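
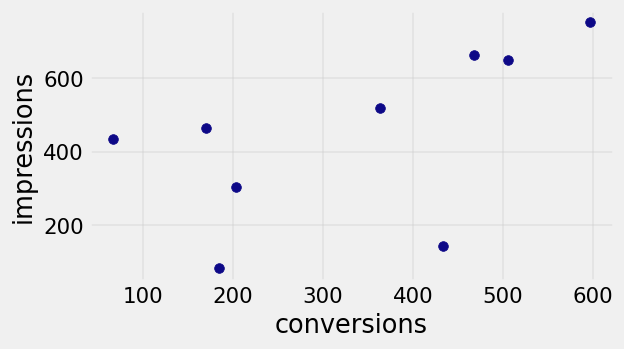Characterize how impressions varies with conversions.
Points are positively correlated; moderate (|r| ≈ 0.6).

positive, moderate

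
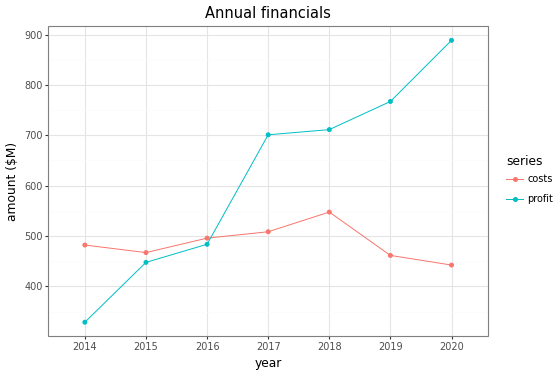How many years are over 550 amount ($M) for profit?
4

Above 550: 2017, 2018, 2019, 2020.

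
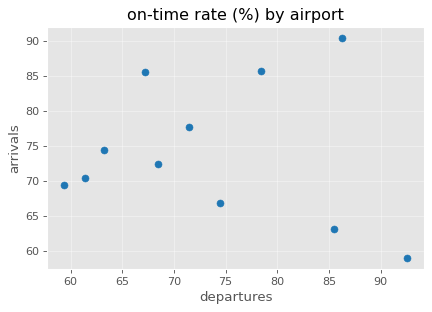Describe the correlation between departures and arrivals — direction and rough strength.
Points are roughly uncorrelated; weak (|r| ≈ 0.1).

no clear correlation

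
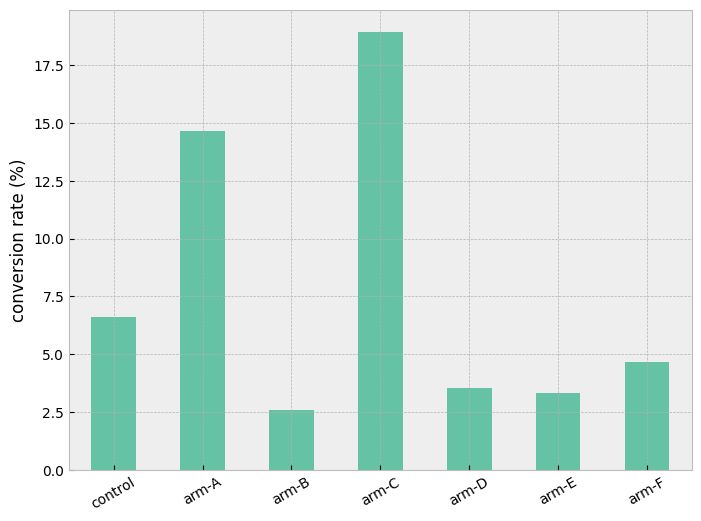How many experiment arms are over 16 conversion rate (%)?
1

Above 16: arm-C.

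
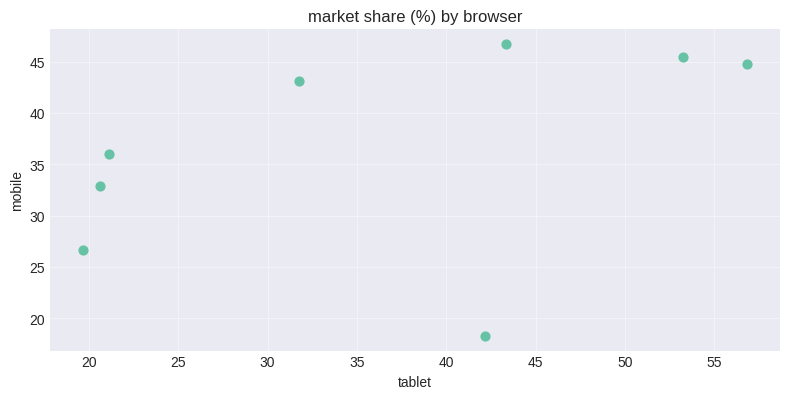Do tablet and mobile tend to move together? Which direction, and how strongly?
Points are positively correlated; moderate (|r| ≈ 0.5).

positive, moderate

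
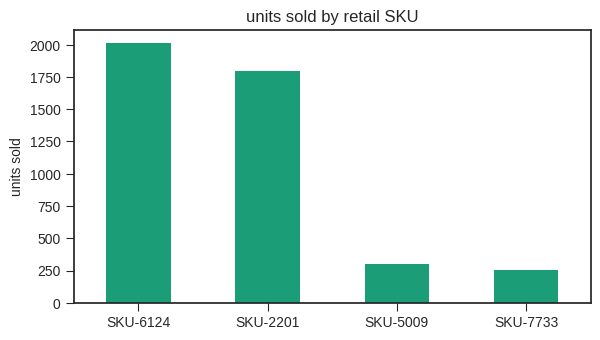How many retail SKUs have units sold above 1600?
2

Above 1600: SKU-6124, SKU-2201.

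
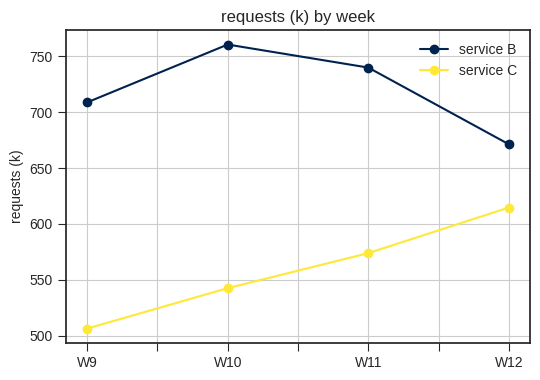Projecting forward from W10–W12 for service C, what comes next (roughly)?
≈ 662.5

Last three: 550, 575, 625 → slope ≈ 37.5/step → next ≈ 662.5.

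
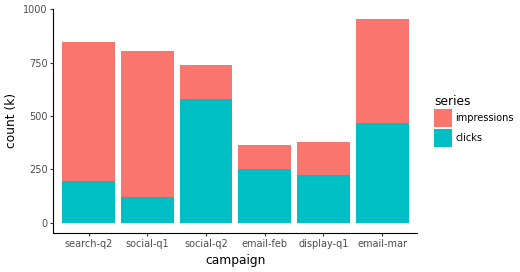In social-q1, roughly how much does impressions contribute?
≈ 700

impressions top ≈ 800, bottom ≈ 100; segment ≈ 700.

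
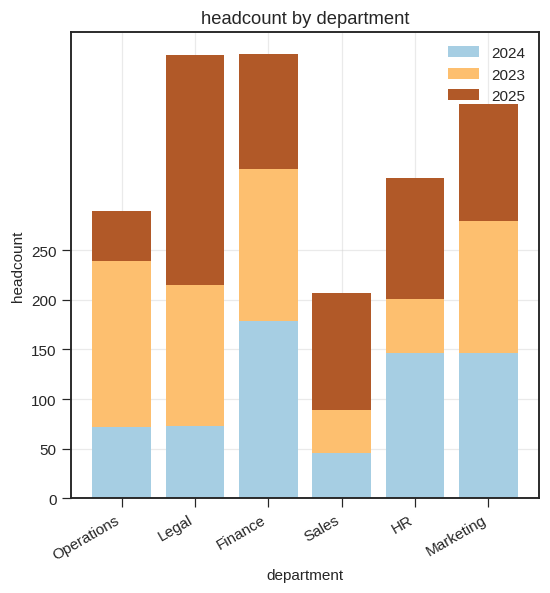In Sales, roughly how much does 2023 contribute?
2023 top ≈ 100, bottom ≈ 50; segment ≈ 50.

≈ 50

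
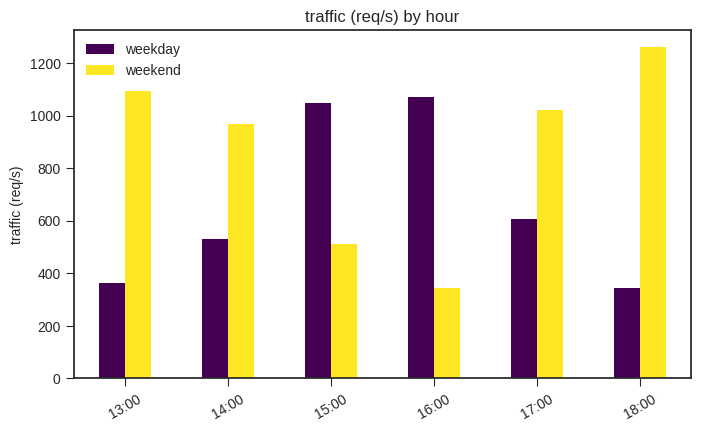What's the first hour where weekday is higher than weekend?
15:00

14:00: weekday ≈ 600 vs weekend ≈ 1000 (not yet); 15:00: weekday ≈ 1000 vs weekend ≈ 600 (first crossover).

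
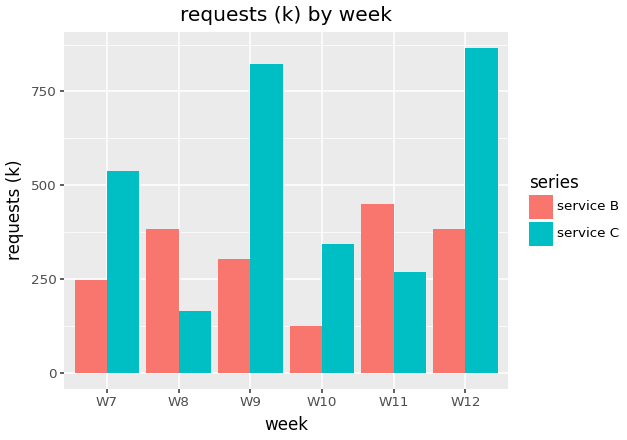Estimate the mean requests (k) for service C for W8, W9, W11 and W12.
(200 + 800 + 300 + 900) / 4 ≈ 550.

≈ 550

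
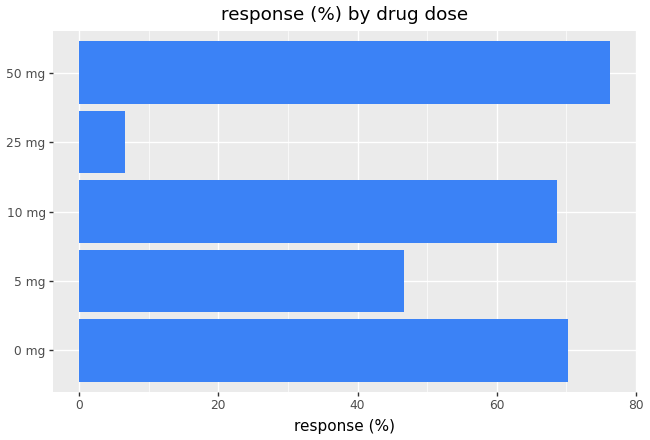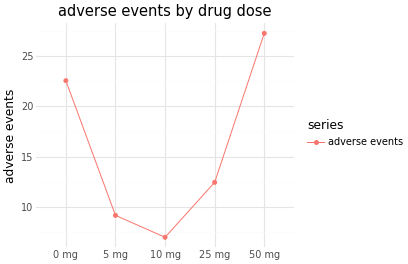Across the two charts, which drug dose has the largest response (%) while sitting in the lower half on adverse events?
10 mg

Chart 2 median adverse events ≈ 10; below-median drug doses: 5 mg, 10 mg. Among those, 10 mg has the highest response (%) (≈ 70).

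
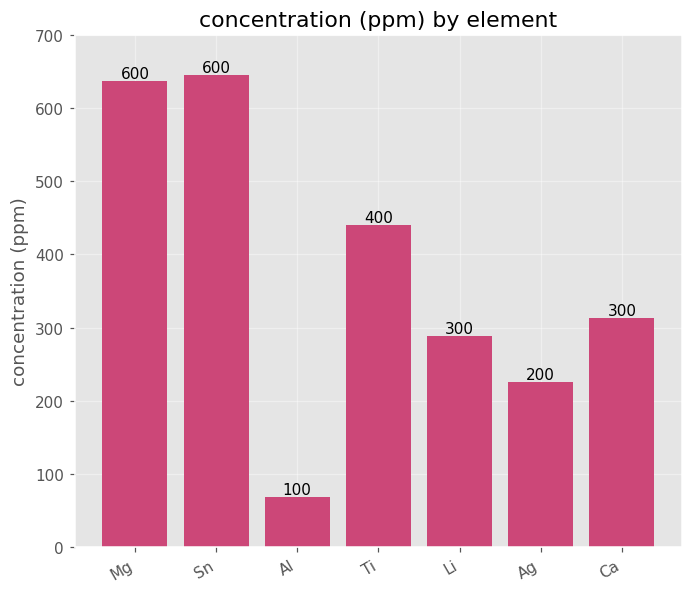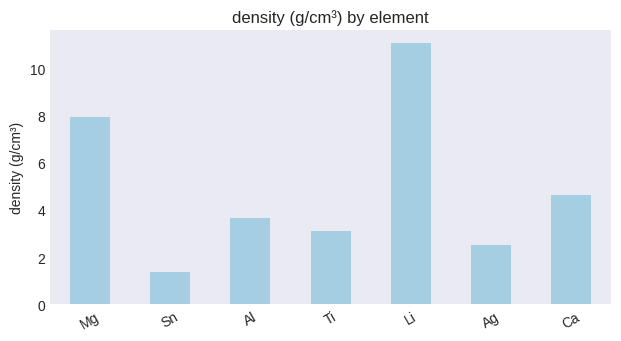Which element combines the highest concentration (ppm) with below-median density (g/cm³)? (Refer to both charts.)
Sn

Chart 2 median density (g/cm³) ≈ 4; below-median elements: Sn, Ti, Ag. Among those, Sn has the highest concentration (ppm) (≈ 600).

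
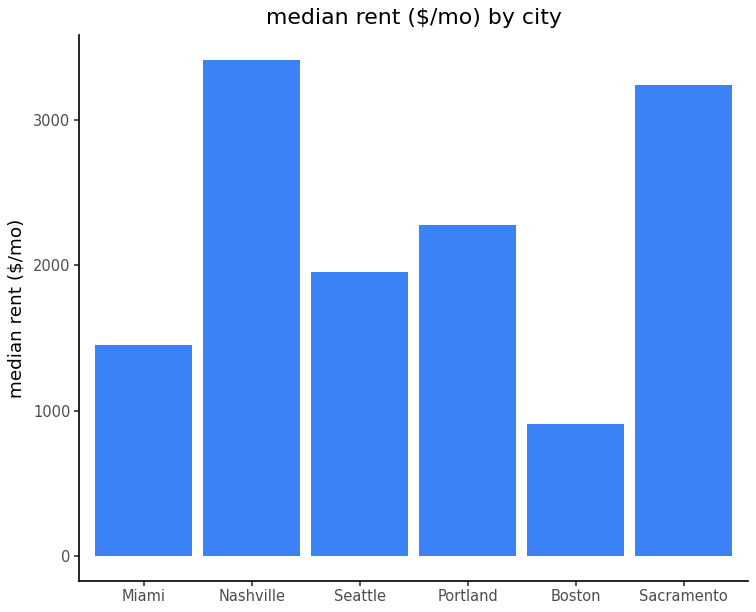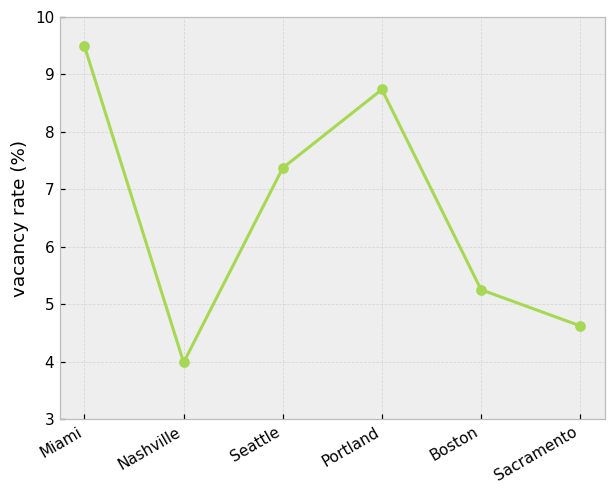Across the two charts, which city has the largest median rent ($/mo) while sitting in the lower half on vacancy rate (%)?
Chart 2 median vacancy rate (%) ≈ 6; below-median cities: Nashville, Boston, Sacramento. Among those, Nashville has the highest median rent ($/mo) (≈ 3500).

Nashville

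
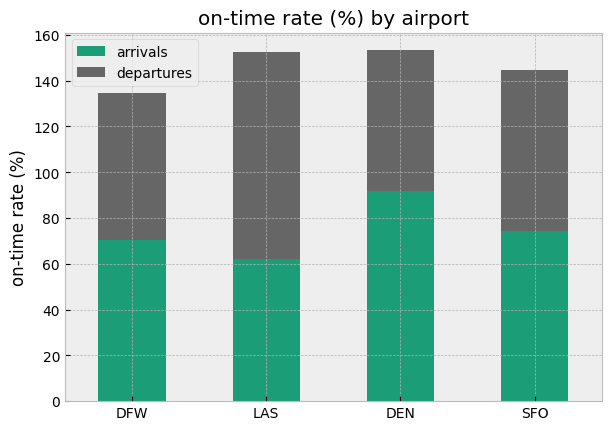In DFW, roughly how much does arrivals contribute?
arrivals top ≈ 80, bottom ≈ 0; segment ≈ 80.

≈ 80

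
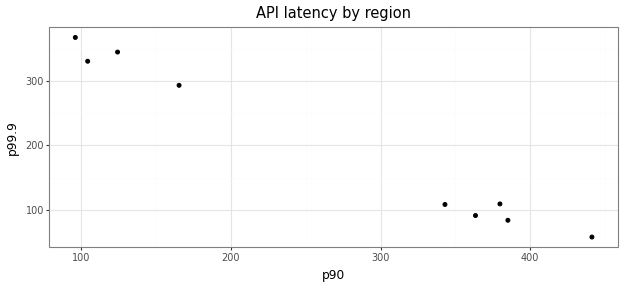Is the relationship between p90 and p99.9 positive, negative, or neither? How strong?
Points are negatively correlated; strong (|r| ≈ 1.0).

negative, strong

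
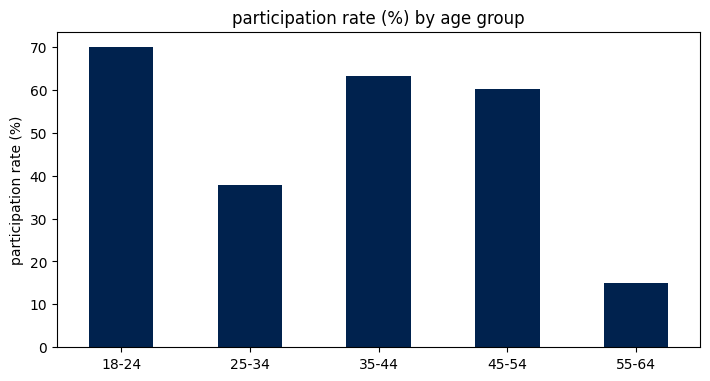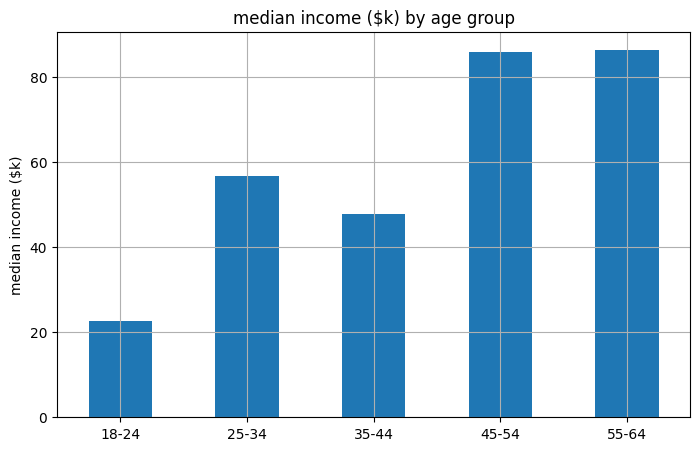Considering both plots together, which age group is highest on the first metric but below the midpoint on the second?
18-24

Chart 2 median median income ($k) ≈ 60; below-median age groups: 18-24, 35-44. Among those, 18-24 has the highest participation rate (%) (≈ 70).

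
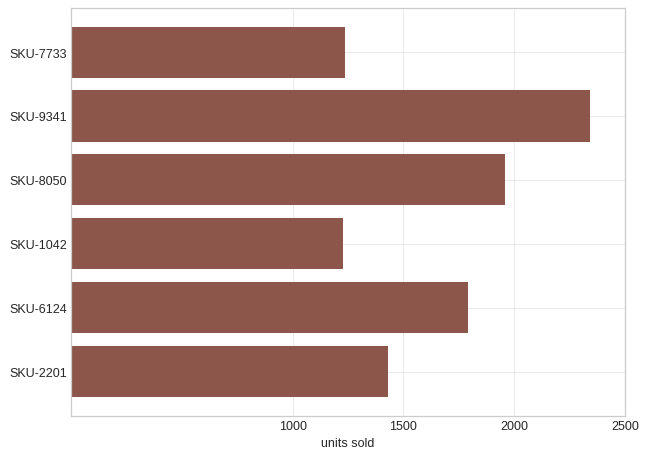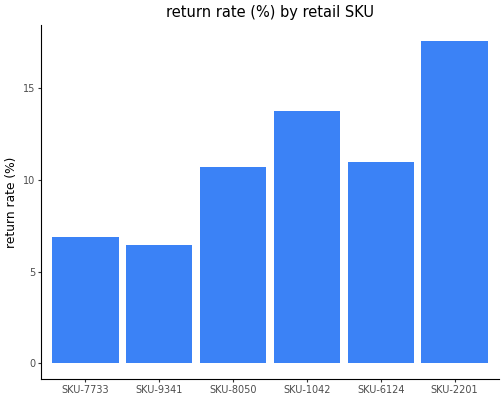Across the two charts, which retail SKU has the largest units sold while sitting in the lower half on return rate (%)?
SKU-9341

Chart 2 median return rate (%) ≈ 10; below-median retail SKUs: SKU-7733, SKU-9341, SKU-8050. Among those, SKU-9341 has the highest units sold (≈ 2500).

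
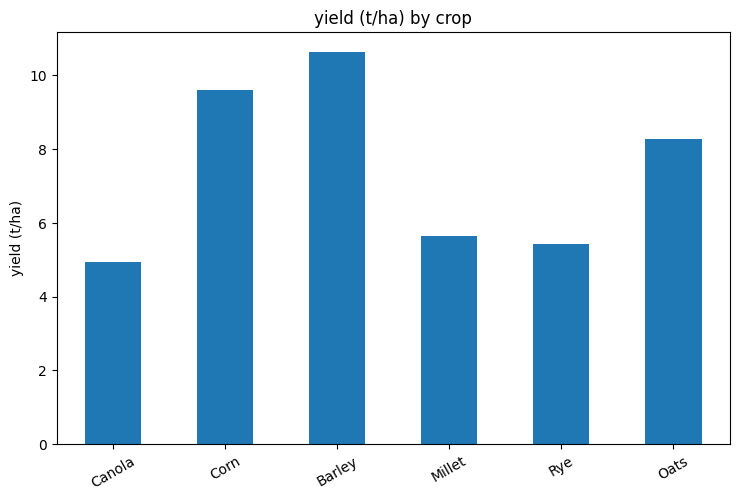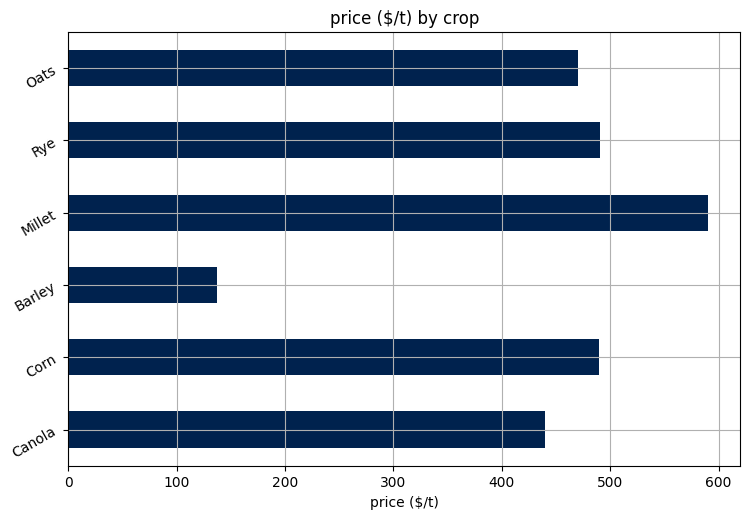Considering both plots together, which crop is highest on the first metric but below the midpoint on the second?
Chart 2 median price ($/t) ≈ 500; below-median crops: Canola, Barley, Oats. Among those, Barley has the highest yield (t/ha) (≈ 11).

Barley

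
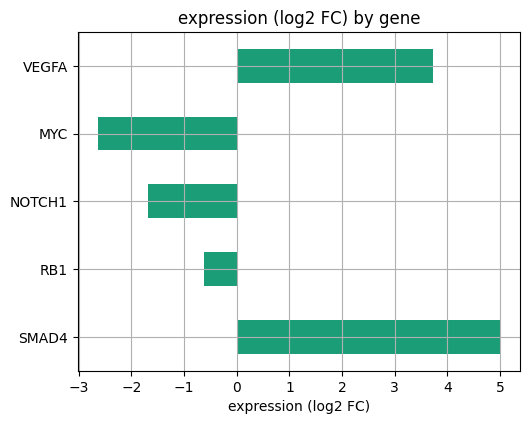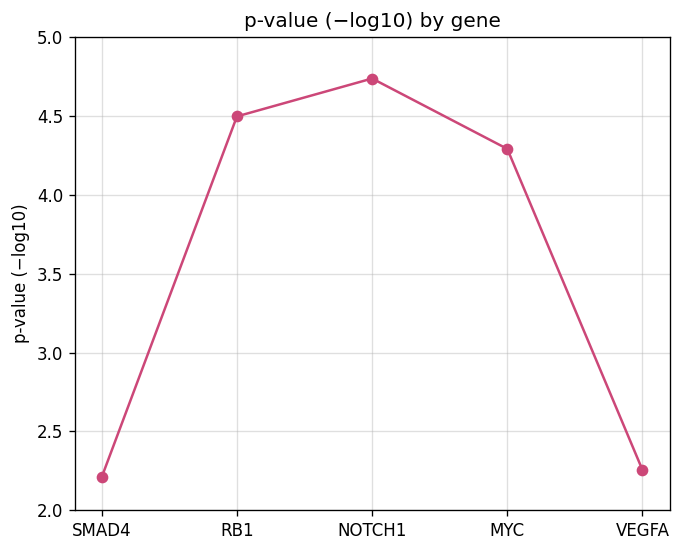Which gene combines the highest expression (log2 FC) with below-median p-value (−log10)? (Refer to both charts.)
Chart 2 median p-value (−log10) ≈ 4.5; below-median genes: SMAD4, VEGFA. Among those, SMAD4 has the highest expression (log2 FC) (≈ 5).

SMAD4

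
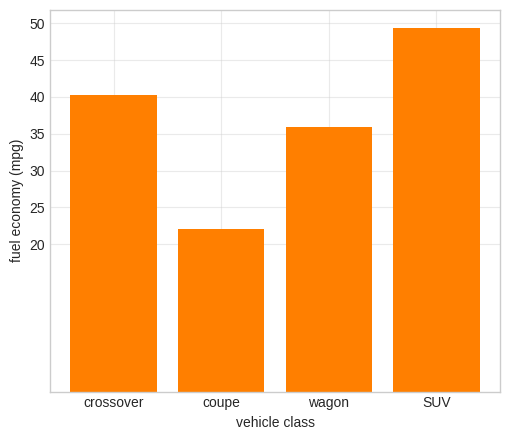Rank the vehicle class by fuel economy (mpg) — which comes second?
crossover

Top 3: SUV ≈ 50, crossover ≈ 40, wagon ≈ 35.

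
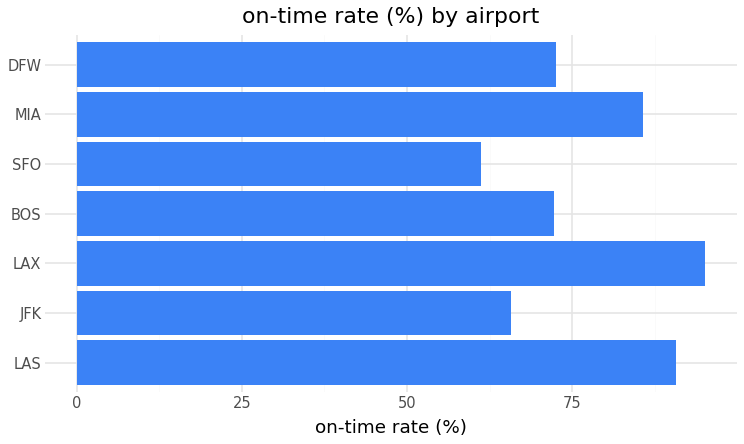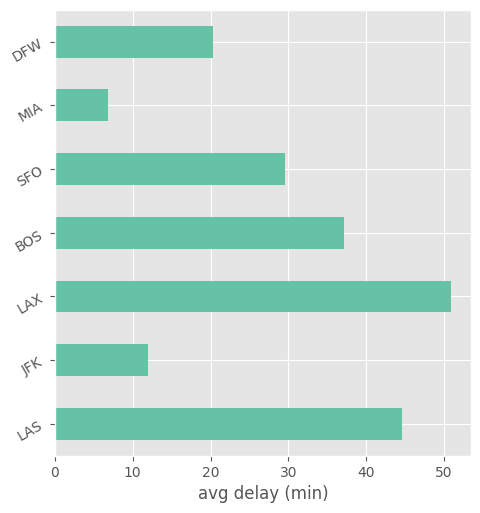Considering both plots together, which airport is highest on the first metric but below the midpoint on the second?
MIA

Chart 2 median avg delay (min) ≈ 30; below-median airports: JFK, MIA, DFW. Among those, MIA has the highest on-time rate (%) (≈ 90).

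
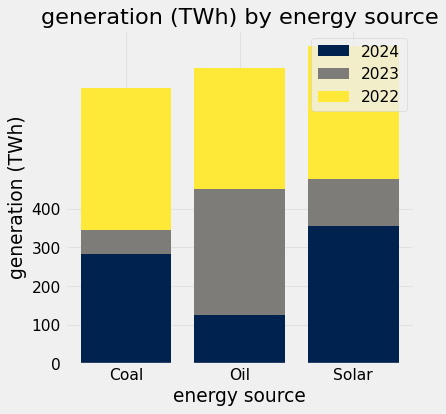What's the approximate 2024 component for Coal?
2024 top ≈ 300, bottom ≈ 0; segment ≈ 300.

≈ 300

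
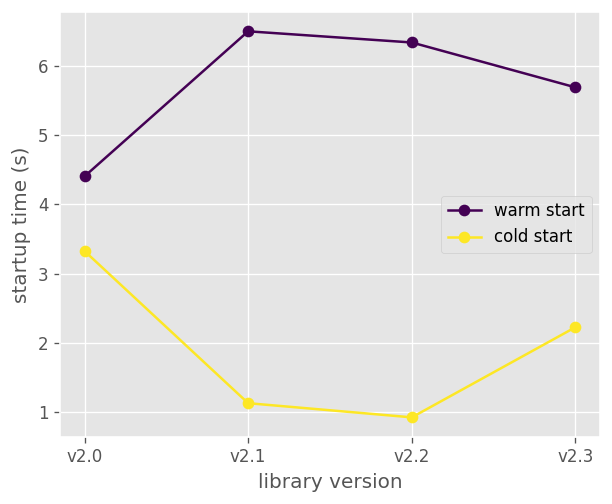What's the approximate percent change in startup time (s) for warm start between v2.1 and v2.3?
v2.1 ≈ 6.5, v2.3 ≈ 5.5; (5.5 − 6.5) / 6.5 ≈ -15.4%.

≈ -15.4%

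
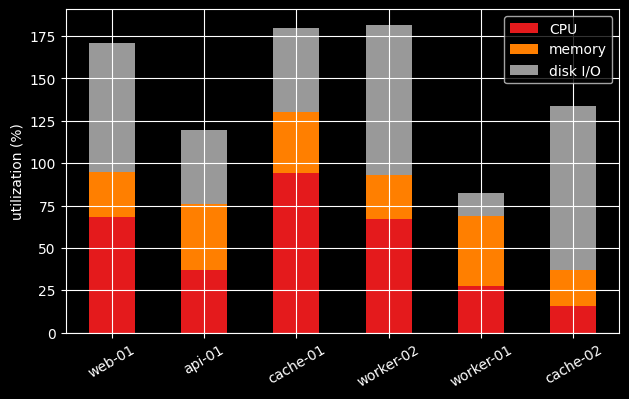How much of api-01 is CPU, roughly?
CPU top ≈ 40, bottom ≈ 0; segment ≈ 40.

≈ 40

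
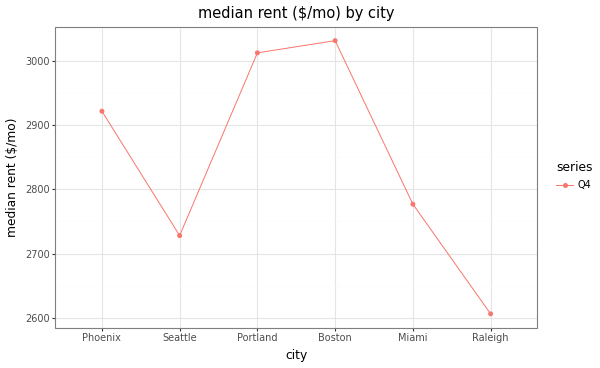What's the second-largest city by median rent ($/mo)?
Portland

Top 3: Boston ≈ 3050, Portland ≈ 3000, Phoenix ≈ 2900.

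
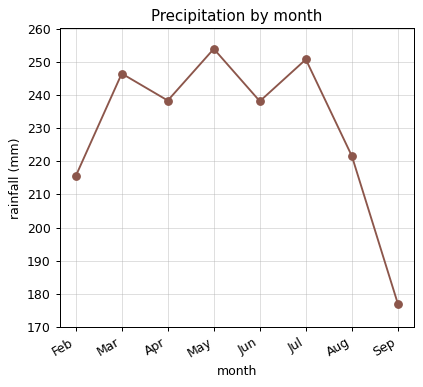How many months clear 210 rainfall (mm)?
7

Above 210: Feb, Mar, Apr, May, Jun, Jul, Aug.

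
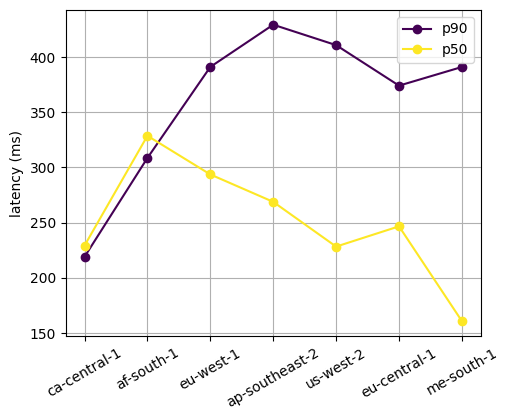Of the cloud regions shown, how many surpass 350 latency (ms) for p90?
5

Above 350: eu-west-1, ap-southeast-2, us-west-2, eu-central-1, me-south-1.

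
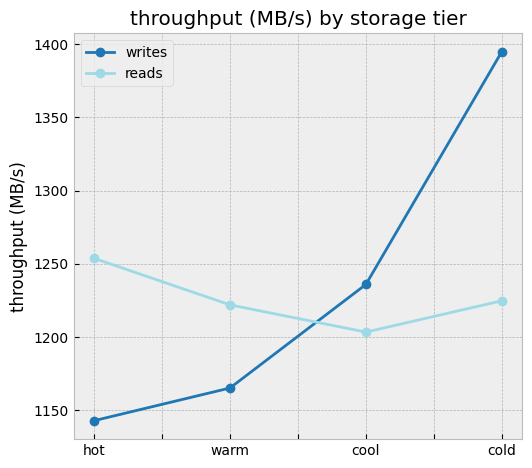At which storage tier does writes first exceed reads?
cool

warm: writes ≈ 1175 vs reads ≈ 1225 (not yet); cool: writes ≈ 1225 vs reads ≈ 1200 (first crossover).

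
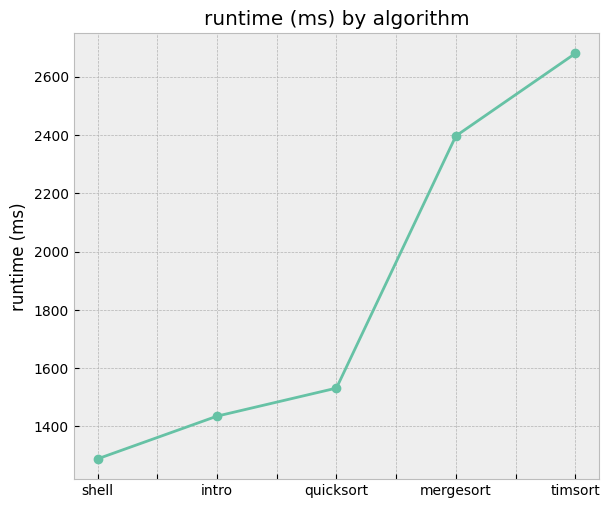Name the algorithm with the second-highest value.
mergesort

Top 3: timsort ≈ 2600, mergesort ≈ 2400, quicksort ≈ 1600.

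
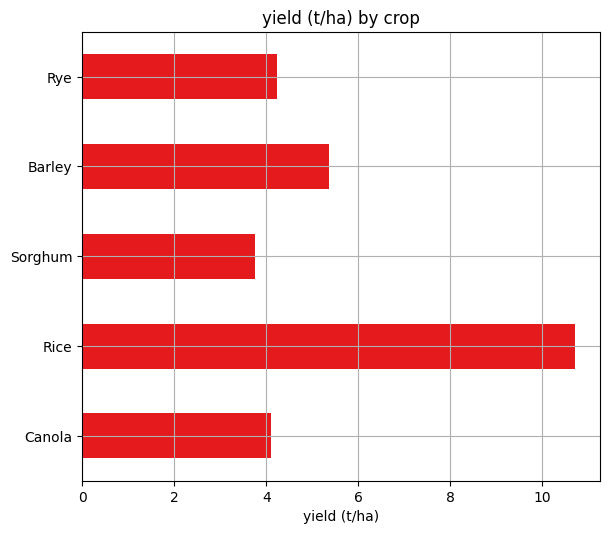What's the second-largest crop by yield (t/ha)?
Barley

Top 3: Rice ≈ 11, Barley ≈ 5, Rye ≈ 4.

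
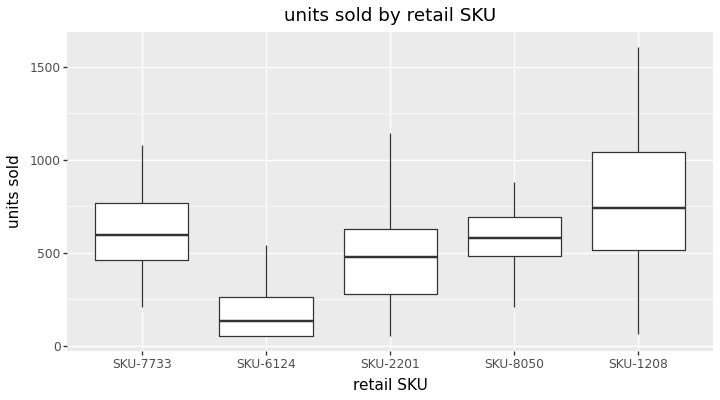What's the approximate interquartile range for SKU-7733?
≈ 300

Q3 ≈ 800, Q1 ≈ 500; IQR ≈ 300.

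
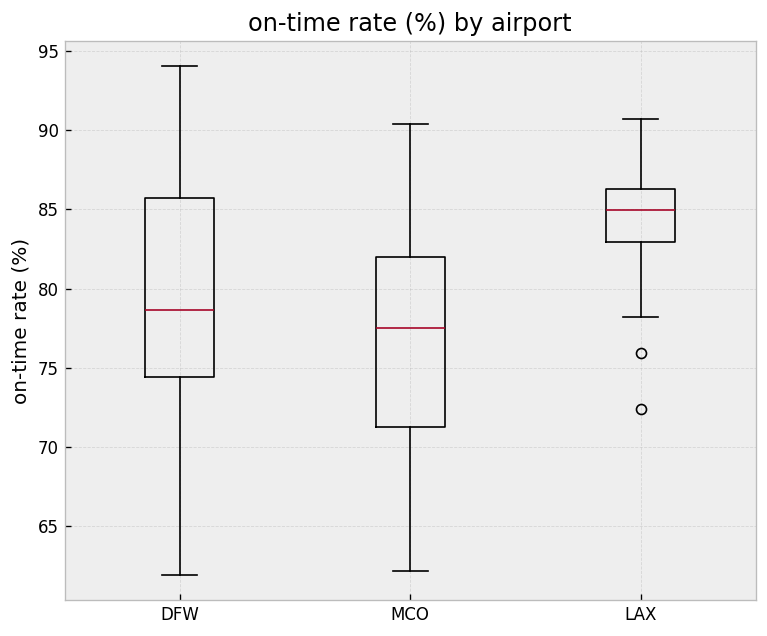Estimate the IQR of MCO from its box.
Q3 ≈ 82, Q1 ≈ 71; IQR ≈ 11.

≈ 11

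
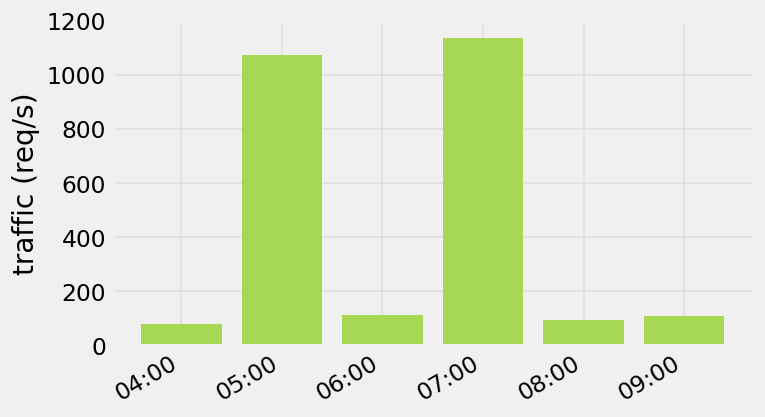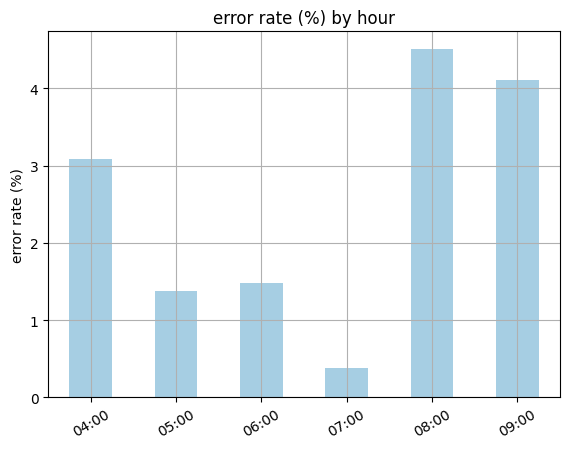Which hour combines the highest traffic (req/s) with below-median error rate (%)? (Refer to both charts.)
Chart 2 median error rate (%) ≈ 2.5; below-median hours: 05:00, 06:00, 07:00. Among those, 07:00 has the highest traffic (req/s) (≈ 1200).

07:00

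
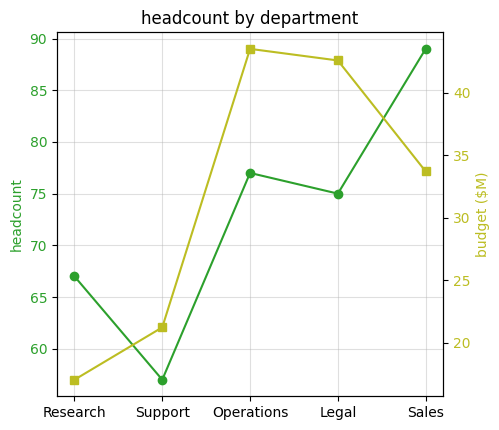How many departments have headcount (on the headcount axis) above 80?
Above 80: Sales.

1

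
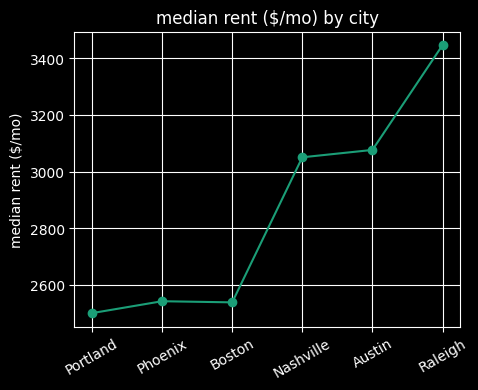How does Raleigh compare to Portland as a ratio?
≈ 1.36×

Raleigh ≈ 3400, Portland ≈ 2500; 3400/2500 ≈ 1.36.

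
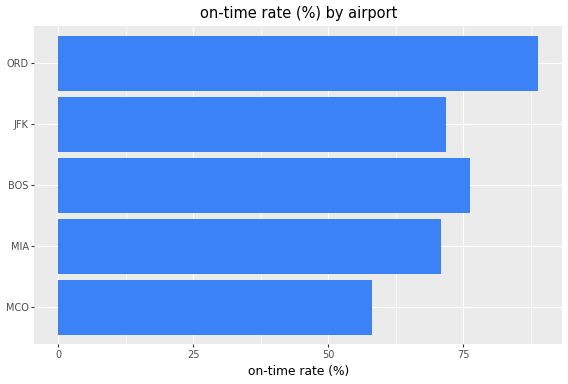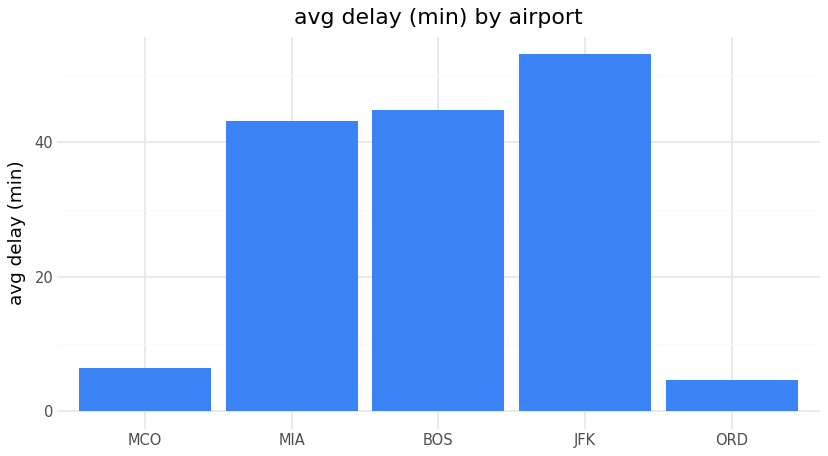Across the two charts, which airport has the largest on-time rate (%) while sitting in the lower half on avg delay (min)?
Chart 2 median avg delay (min) ≈ 45; below-median airports: MCO, ORD. Among those, ORD has the highest on-time rate (%) (≈ 90).

ORD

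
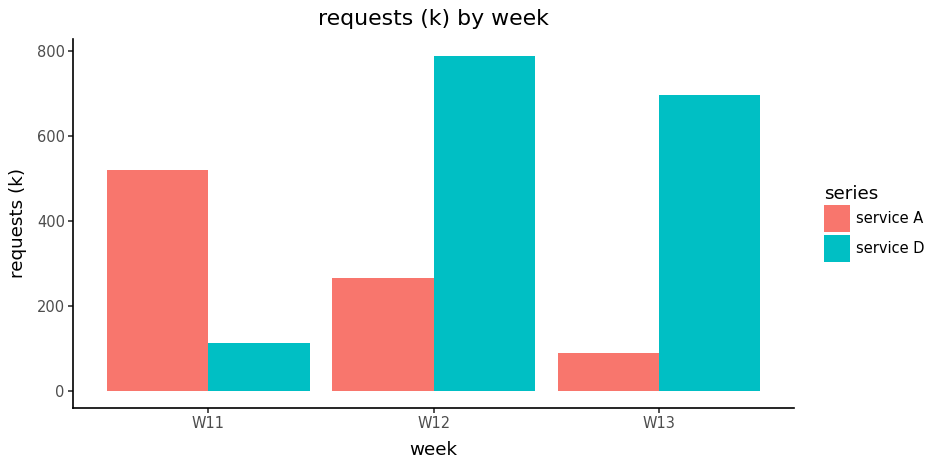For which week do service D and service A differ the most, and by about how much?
W13, ≈ 600 k

W13: service D ≈ 700, service A ≈ 100 → gap ≈ 600. Next-largest (W12) is only ≈ 500.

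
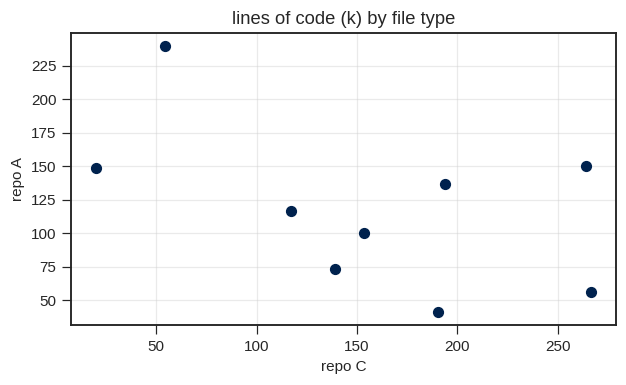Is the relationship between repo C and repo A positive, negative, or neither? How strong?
Points are negatively correlated; moderate (|r| ≈ 0.5).

negative, moderate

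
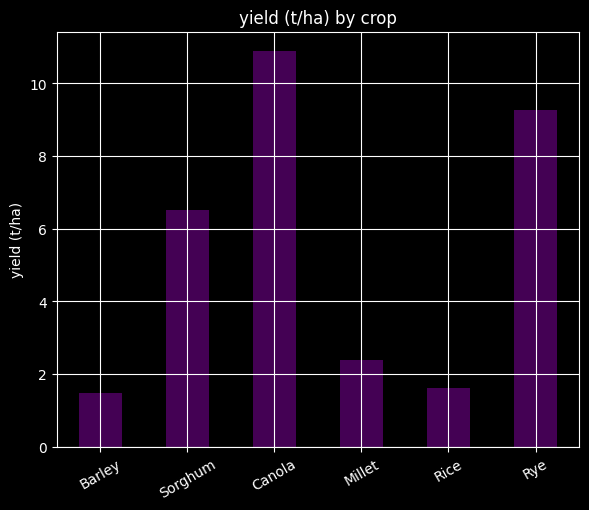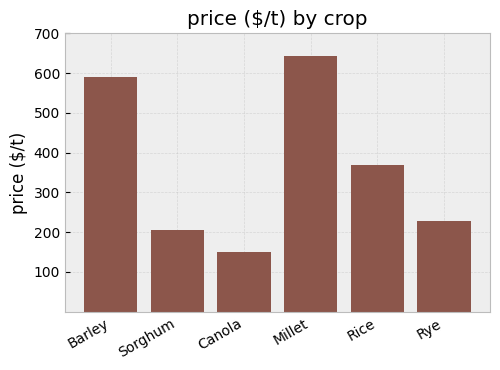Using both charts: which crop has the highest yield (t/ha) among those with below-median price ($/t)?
Chart 2 median price ($/t) ≈ 300; below-median crops: Sorghum, Canola, Rye. Among those, Canola has the highest yield (t/ha) (≈ 11).

Canola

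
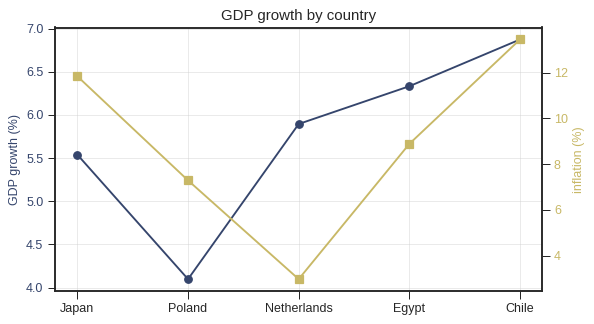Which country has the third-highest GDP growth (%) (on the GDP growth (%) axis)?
Netherlands

Top 4 (on the GDP growth (%) axis): Chile ≈ 7.0, Egypt ≈ 6.5, Netherlands ≈ 6.0, Japan ≈ 5.5.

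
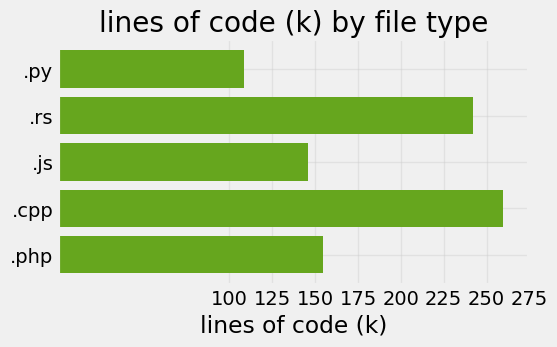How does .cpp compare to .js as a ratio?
.cpp ≈ 250, .js ≈ 150; 250/150 ≈ 1.67.

≈ 1.67×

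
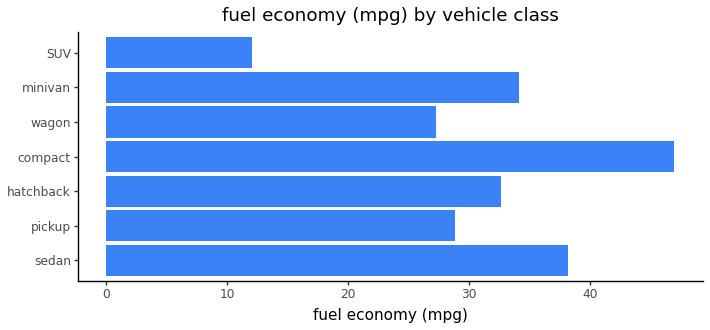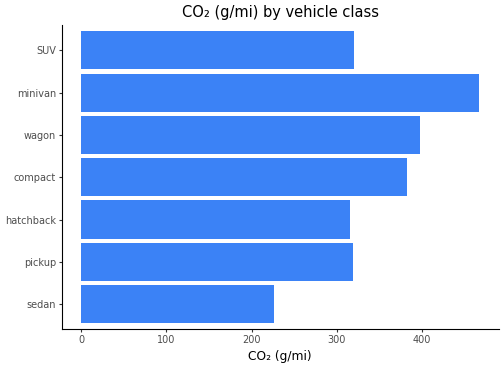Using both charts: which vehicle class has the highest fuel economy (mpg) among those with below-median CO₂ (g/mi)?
Chart 2 median CO₂ (g/mi) ≈ 300; below-median vehicle classes: sedan, pickup, hatchback. Among those, sedan has the highest fuel economy (mpg) (≈ 40).

sedan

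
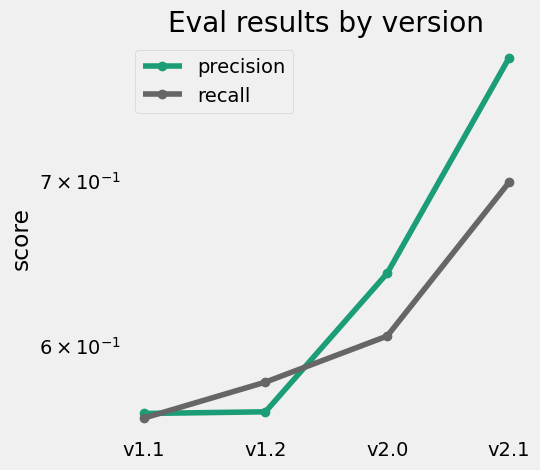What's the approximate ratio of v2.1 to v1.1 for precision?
≈ 1.39×

v2.1 ≈ 0.78, v1.1 ≈ 0.56; 0.78/0.56 ≈ 1.39.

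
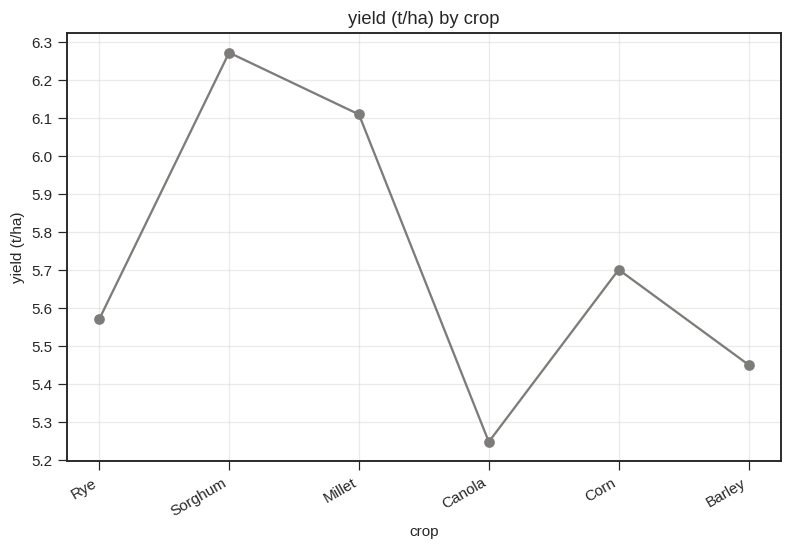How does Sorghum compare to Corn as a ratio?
Sorghum ≈ 6.3, Corn ≈ 5.7; 6.3/5.7 ≈ 1.11.

≈ 1.11×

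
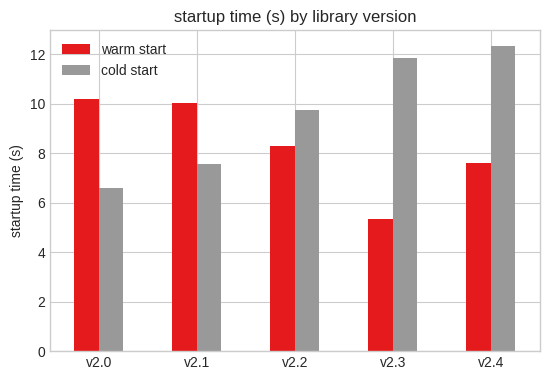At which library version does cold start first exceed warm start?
v2.2

v2.1: cold start ≈ 8 vs warm start ≈ 10 (not yet); v2.2: cold start ≈ 10 vs warm start ≈ 8 (first crossover).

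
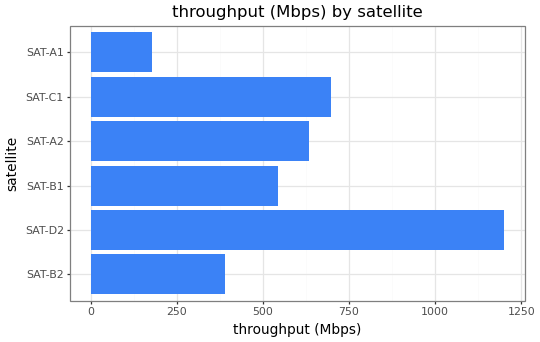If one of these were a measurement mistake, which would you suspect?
SAT-D2 ≈ 1200; the rest sit between ≈ 200 and ≈ 700.

SAT-D2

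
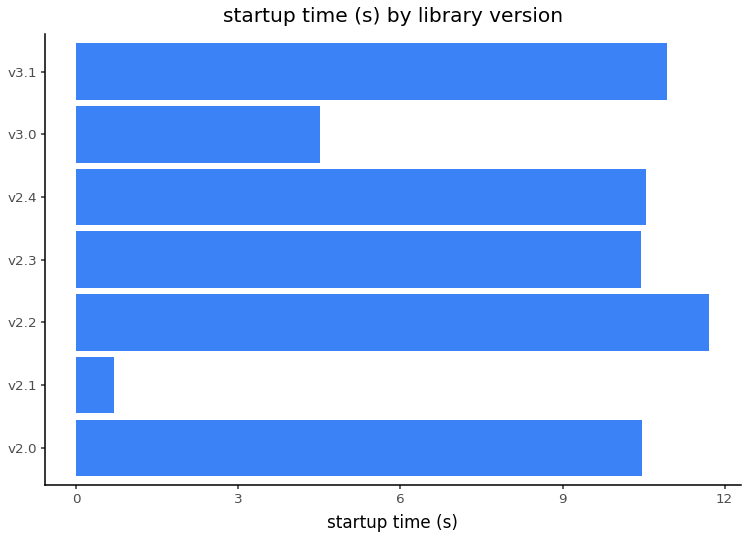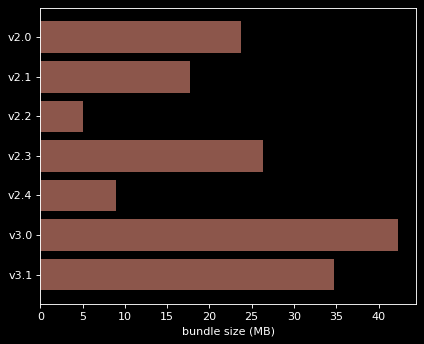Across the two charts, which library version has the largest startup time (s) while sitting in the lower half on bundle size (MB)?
Chart 2 median bundle size (MB) ≈ 25; below-median library versions: v2.1, v2.2, v2.4. Among those, v2.2 has the highest startup time (s) (≈ 12).

v2.2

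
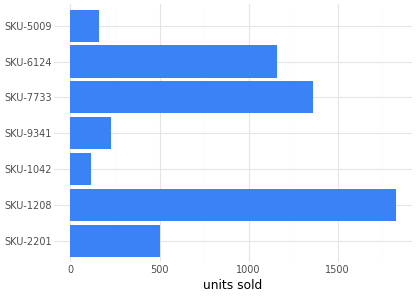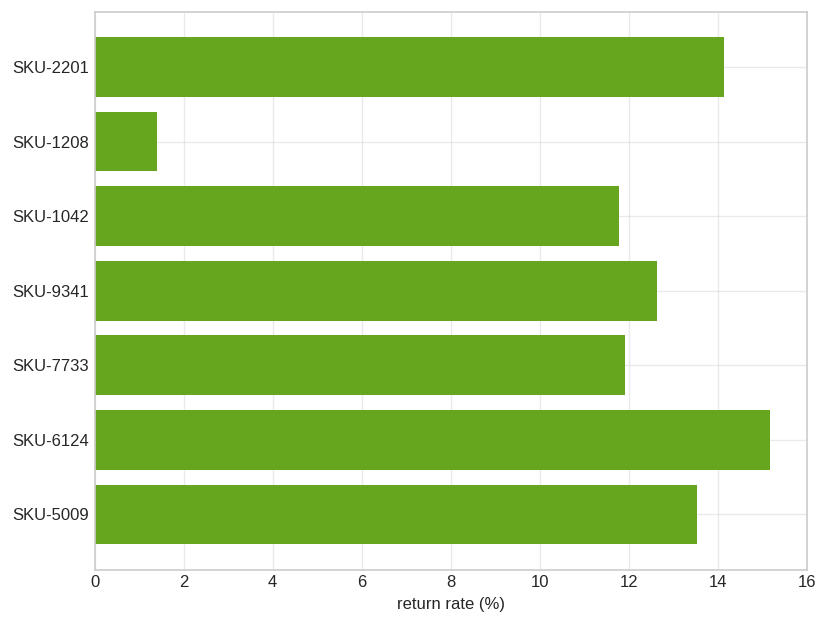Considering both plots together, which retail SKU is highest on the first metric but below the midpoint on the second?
SKU-1208

Chart 2 median return rate (%) ≈ 12; below-median retail SKUs: SKU-1208, SKU-1042, SKU-7733. Among those, SKU-1208 has the highest units sold (≈ 1800).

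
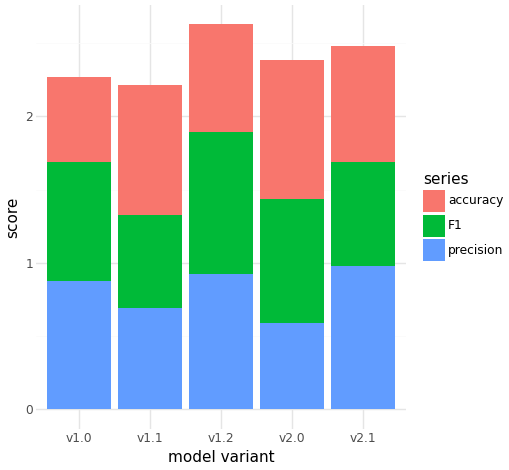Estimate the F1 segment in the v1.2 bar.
F1 top ≈ 2.0, bottom ≈ 1.0; segment ≈ 1.0.

≈ 1.0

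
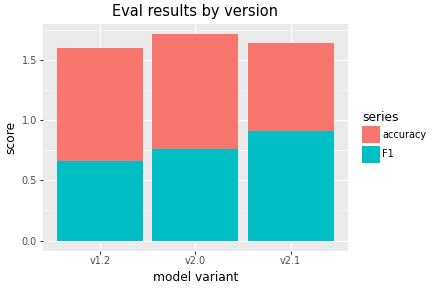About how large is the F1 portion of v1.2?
F1 top ≈ 0.6, bottom ≈ 0.0; segment ≈ 0.6.

≈ 0.6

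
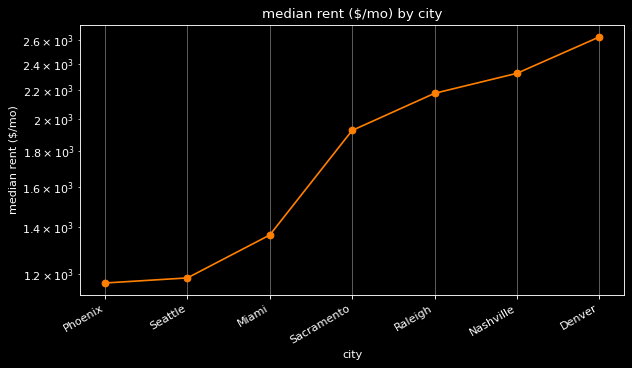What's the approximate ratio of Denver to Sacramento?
Denver ≈ 2600, Sacramento ≈ 2000; 2600/2000 ≈ 1.3.

≈ 1.3×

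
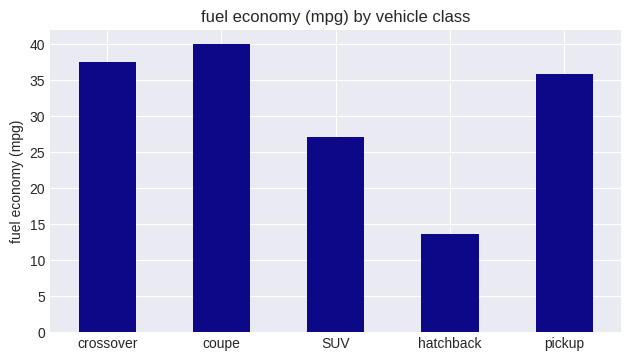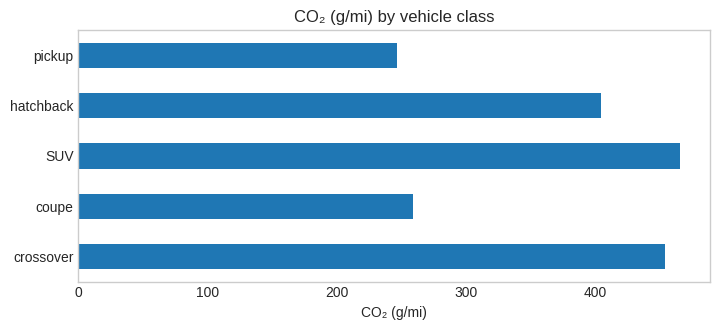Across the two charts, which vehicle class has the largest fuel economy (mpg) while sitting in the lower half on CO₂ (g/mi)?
coupe

Chart 2 median CO₂ (g/mi) ≈ 400; below-median vehicle classes: coupe, pickup. Among those, coupe has the highest fuel economy (mpg) (≈ 40).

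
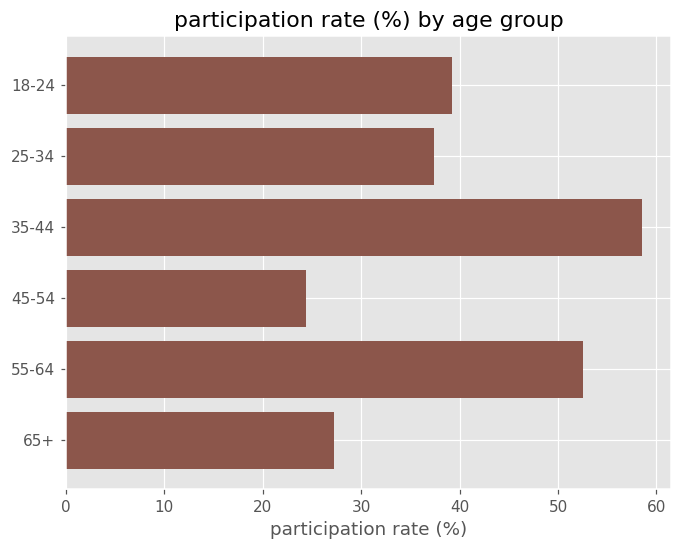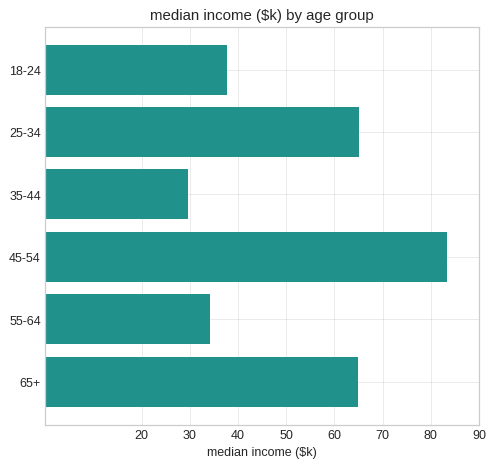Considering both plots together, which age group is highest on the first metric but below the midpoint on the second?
35-44

Chart 2 median median income ($k) ≈ 50; below-median age groups: 18-24, 35-44, 55-64. Among those, 35-44 has the highest participation rate (%) (≈ 60).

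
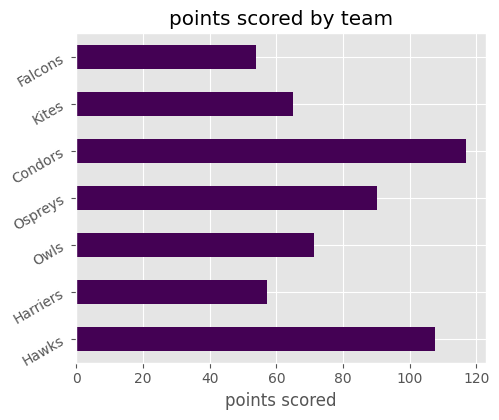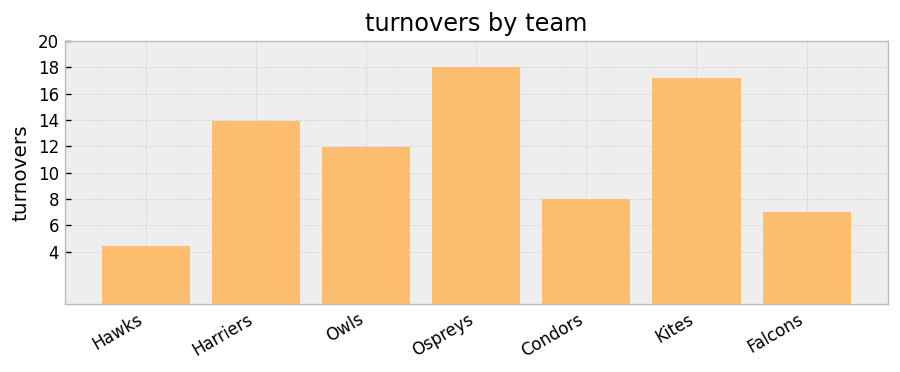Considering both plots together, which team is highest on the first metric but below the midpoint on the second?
Condors

Chart 2 median turnovers ≈ 12; below-median teams: Hawks, Condors, Falcons. Among those, Condors has the highest points scored (≈ 120).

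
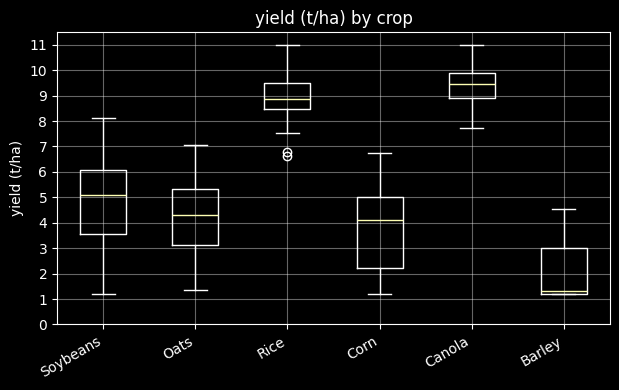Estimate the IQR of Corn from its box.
≈ 3

Q3 ≈ 5, Q1 ≈ 2; IQR ≈ 3.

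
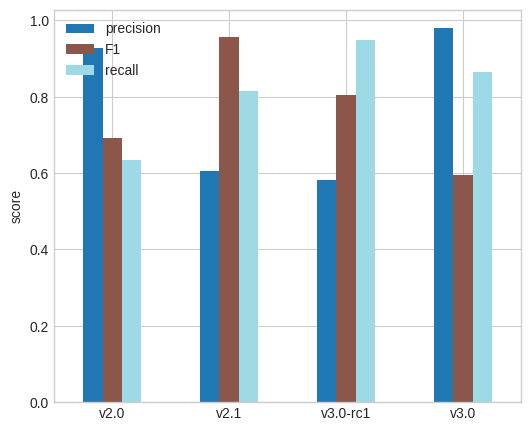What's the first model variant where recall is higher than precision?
v2.1

v2.0: recall ≈ 0.6 vs precision ≈ 0.9 (not yet); v2.1: recall ≈ 0.8 vs precision ≈ 0.6 (first crossover).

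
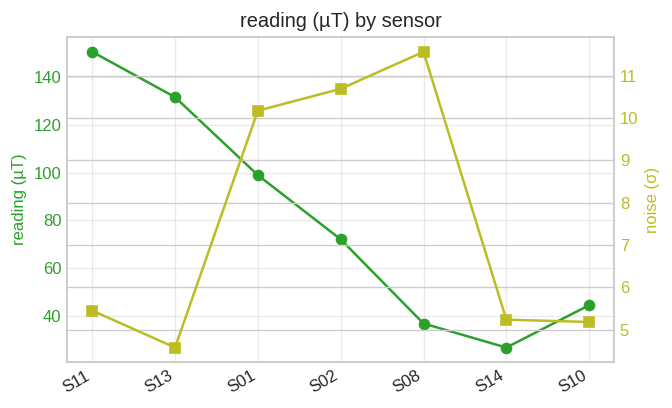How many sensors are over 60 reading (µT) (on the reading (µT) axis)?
Above 60: S11, S13, S01, S02.

4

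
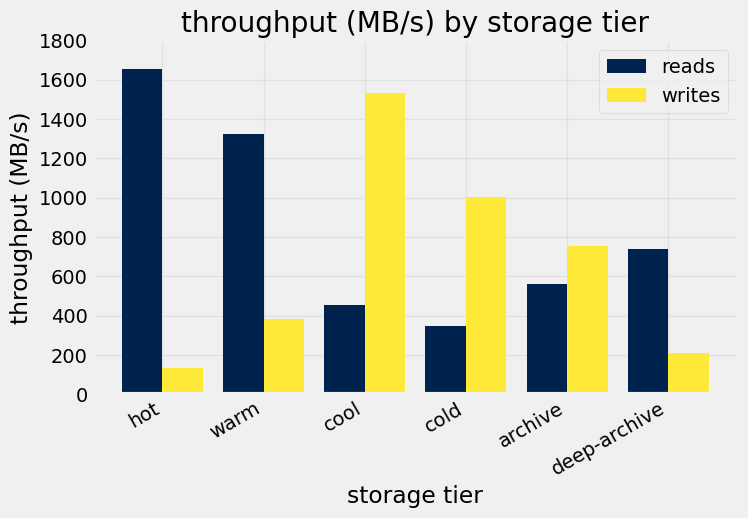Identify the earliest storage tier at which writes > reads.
cool

warm: writes ≈ 400 vs reads ≈ 1400 (not yet); cool: writes ≈ 1600 vs reads ≈ 400 (first crossover).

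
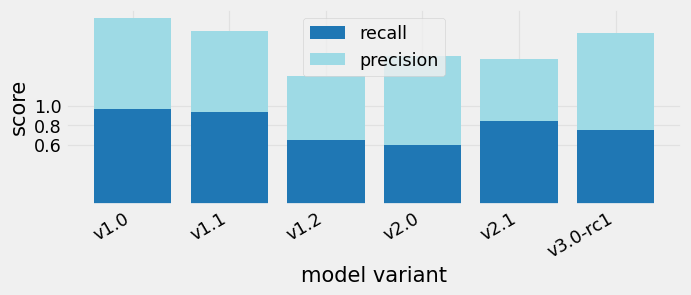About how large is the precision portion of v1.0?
precision top ≈ 1.8, bottom ≈ 1.0; segment ≈ 0.8.

≈ 0.8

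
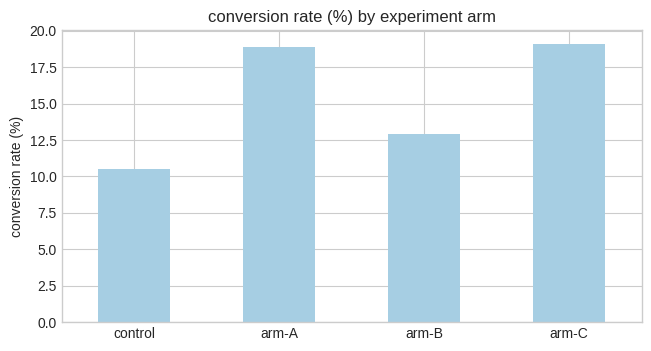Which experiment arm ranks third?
Top 4: arm-C ≈ 20, arm-A ≈ 18, arm-B ≈ 12, control ≈ 10.

arm-B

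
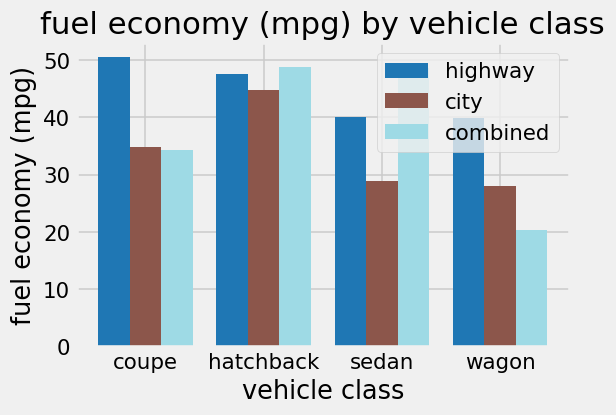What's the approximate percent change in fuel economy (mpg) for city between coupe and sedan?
≈ -14.3%

coupe ≈ 35, sedan ≈ 30; (30 − 35) / 35 ≈ -14.3%.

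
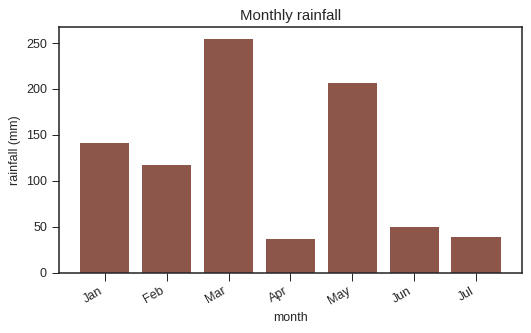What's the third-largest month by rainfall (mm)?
Top 4: Mar ≈ 250, May ≈ 200, Jan ≈ 150, Feb ≈ 125.

Jan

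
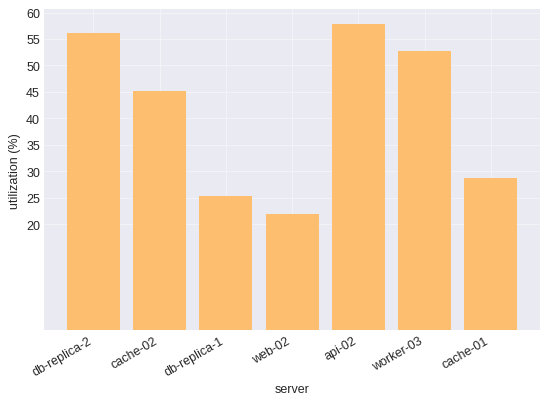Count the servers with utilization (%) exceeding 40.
4

Above 40: db-replica-2, cache-02, api-02, worker-03.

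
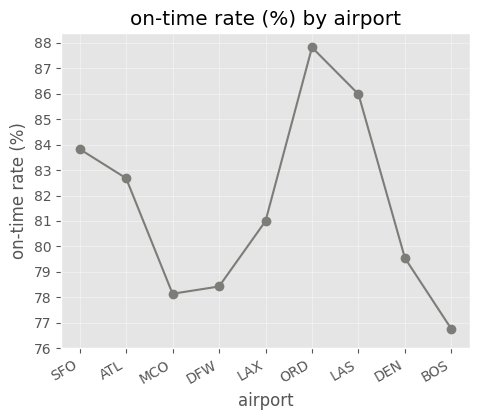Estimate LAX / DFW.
≈ 1.04×

LAX ≈ 81, DFW ≈ 78; 81/78 ≈ 1.04.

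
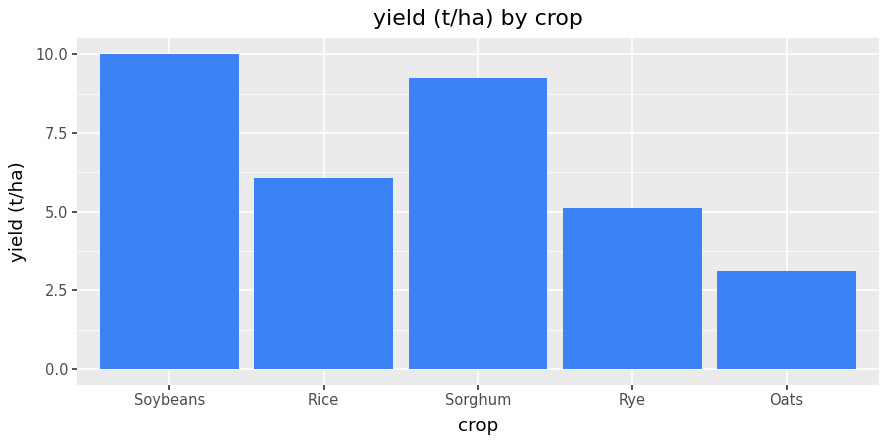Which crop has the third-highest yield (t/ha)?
Rice

Top 4: Soybeans ≈ 10, Sorghum ≈ 9, Rice ≈ 6, Rye ≈ 5.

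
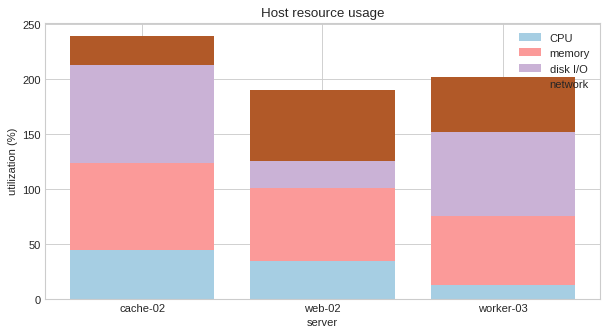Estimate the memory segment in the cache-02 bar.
memory top ≈ 120, bottom ≈ 40; segment ≈ 80.

≈ 80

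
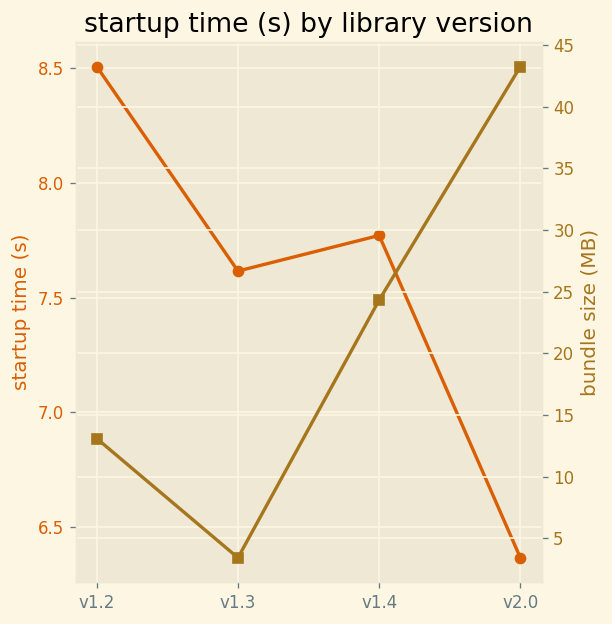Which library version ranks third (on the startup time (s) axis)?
v1.3

Top 4 (on the startup time (s) axis): v1.2 ≈ 8.6, v1.4 ≈ 7.8, v1.3 ≈ 7.6, v2.0 ≈ 6.4.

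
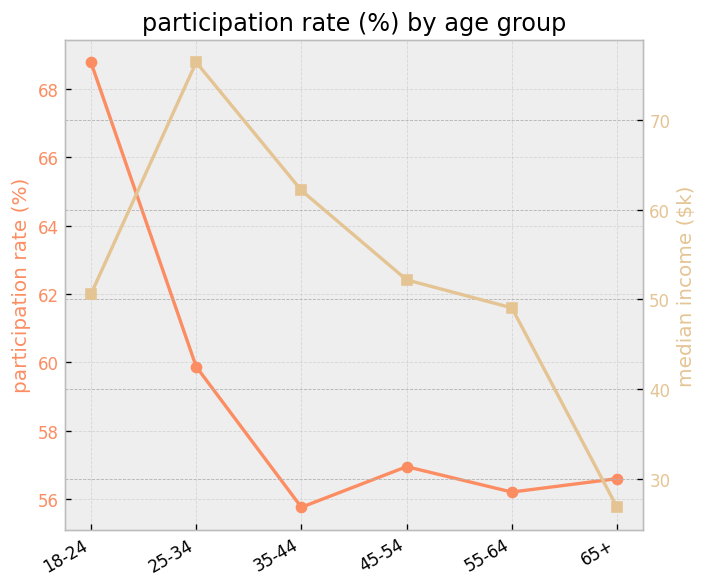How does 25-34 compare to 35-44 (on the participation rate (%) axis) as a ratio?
25-34 ≈ 60, 35-44 ≈ 56; 60/56 ≈ 1.07.

≈ 1.07×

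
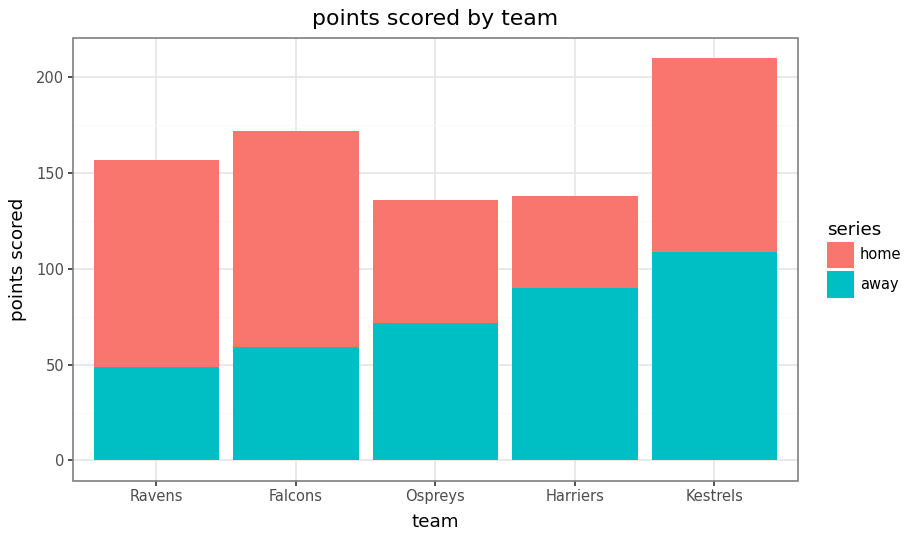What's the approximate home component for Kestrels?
home top ≈ 200, bottom ≈ 100; segment ≈ 100.

≈ 100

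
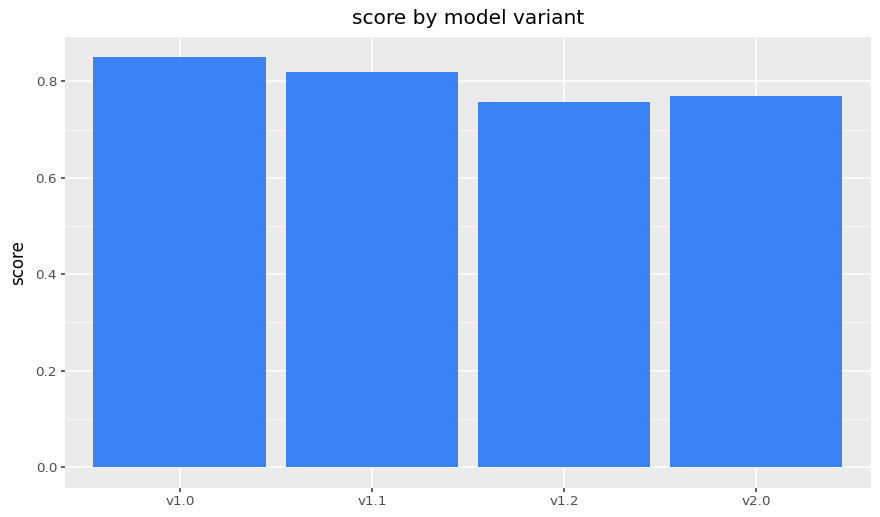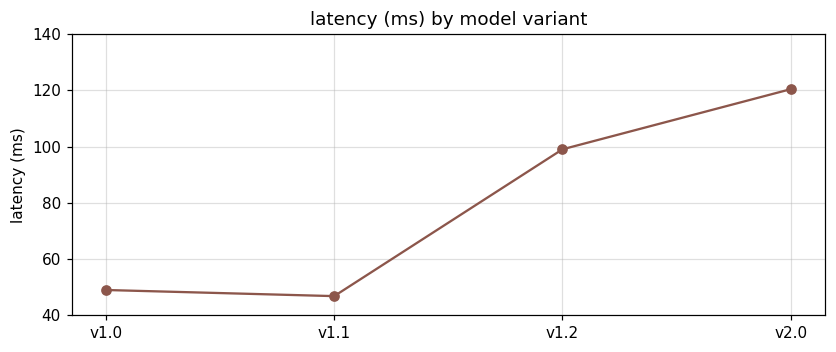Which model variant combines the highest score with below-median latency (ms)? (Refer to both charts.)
Chart 2 median latency (ms) ≈ 80; below-median model variants: v1.0, v1.1. Among those, v1.0 has the highest score (≈ 0.9).

v1.0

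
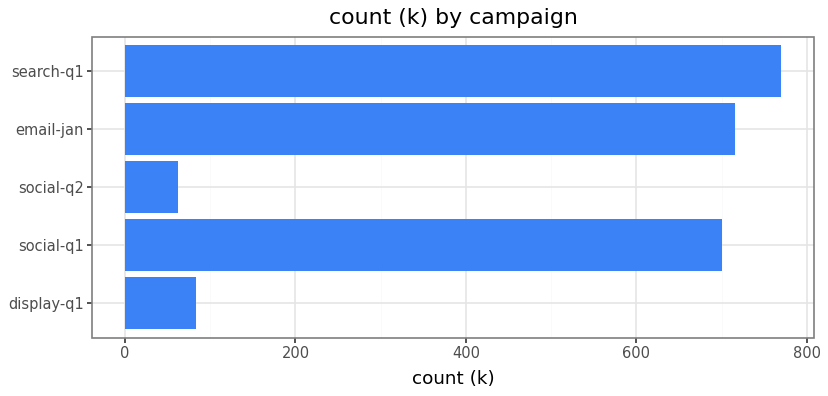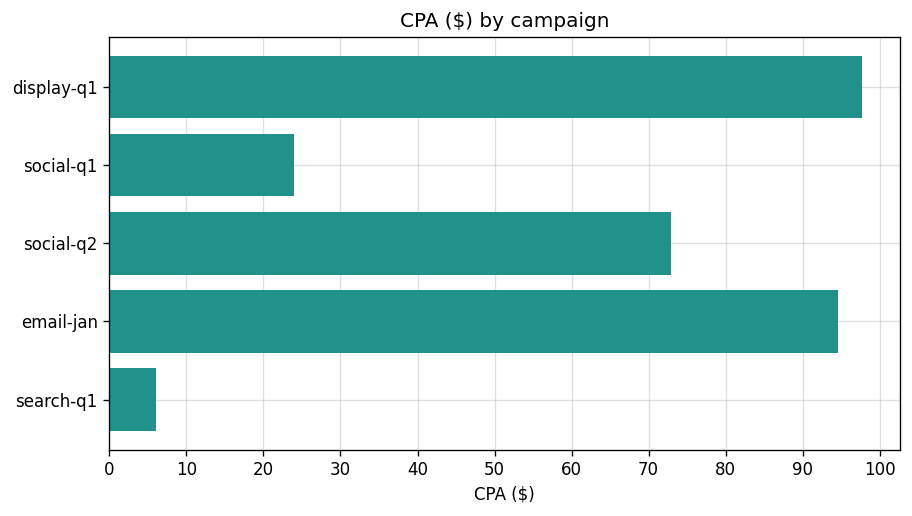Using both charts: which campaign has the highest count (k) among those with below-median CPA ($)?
search-q1

Chart 2 median CPA ($) ≈ 70; below-median campaigns: social-q1, search-q1. Among those, search-q1 has the highest count (k) (≈ 800).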